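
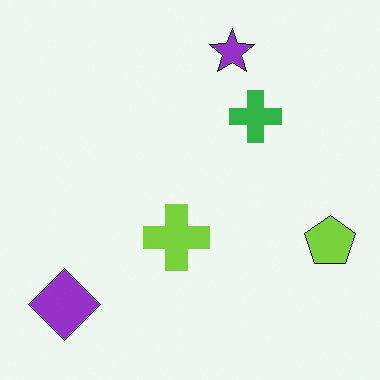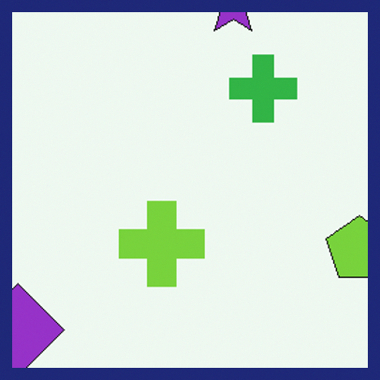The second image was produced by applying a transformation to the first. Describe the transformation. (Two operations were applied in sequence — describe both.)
Cropped slightly and scaled back up, then framed with a navy border.

The visible shapes are larger and the field of view is narrower; shapes near the original edges may be partly or wholly outside the frame — a crop-and-rescale. A solid navy frame runs around the edge of the second image, with the content slightly shrunk inside it.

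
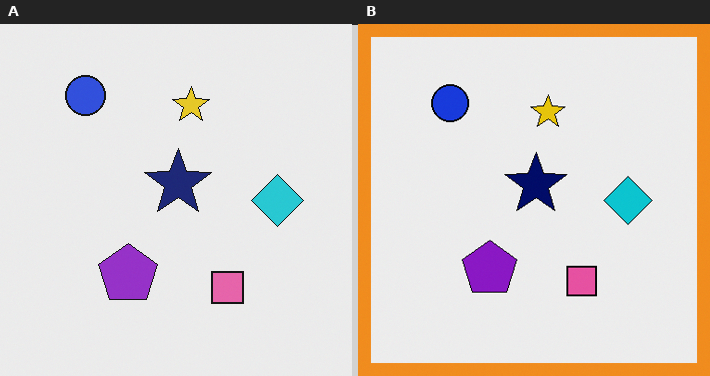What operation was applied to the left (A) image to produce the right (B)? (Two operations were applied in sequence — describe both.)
The transformation is: given slightly increased contrast, then framed with a orange border.

Tones are pushed away from mid-grey across the whole image — a global contrast change. A solid orange frame runs around the edge of the right (B) image, with the content slightly shrunk inside it.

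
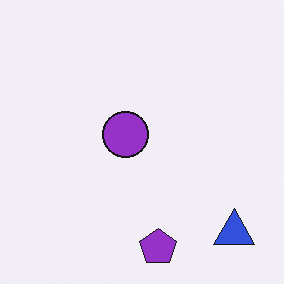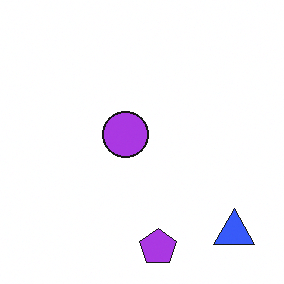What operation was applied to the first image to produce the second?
This is the original image brightened a little.

Every pixel — background and shapes alike — is uniformly brightened.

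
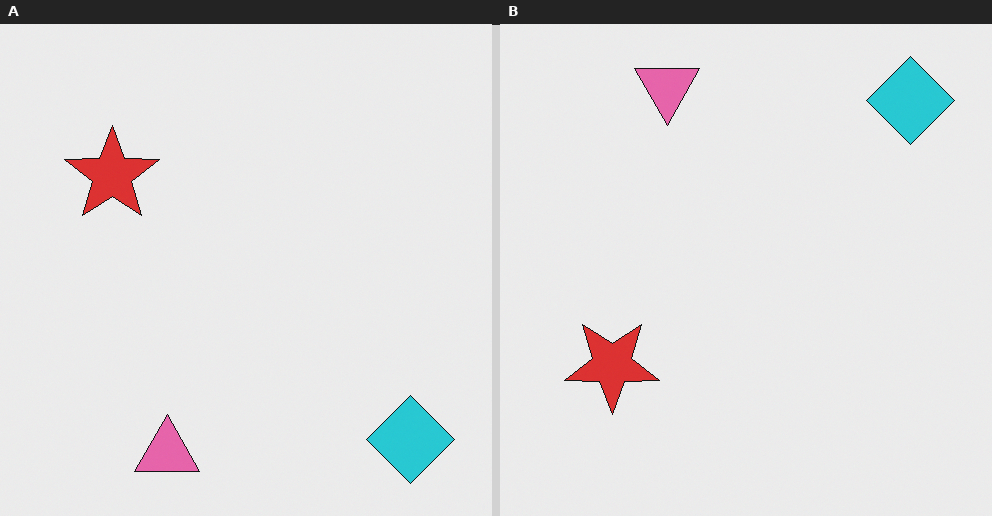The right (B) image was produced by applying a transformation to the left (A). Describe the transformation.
It was flipped vertically (top ↔ bottom).

The pink triangle is in the bottom of the left (A) image and the top of the right (B) — shapes on opposite sides of the horizontal midline have swapped in a mirror flip.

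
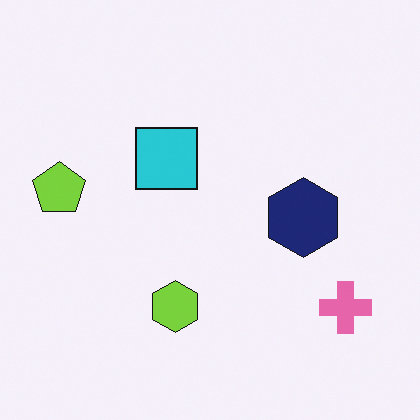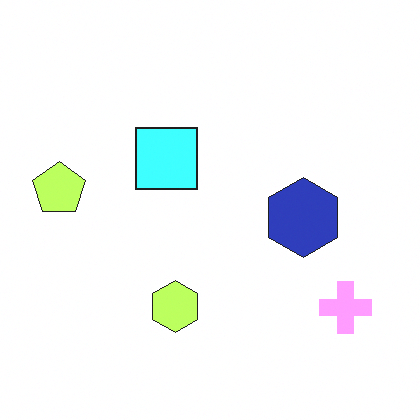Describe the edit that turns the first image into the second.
The second image is the first substantially brightened.

Every pixel — background and shapes alike — is uniformly brightened.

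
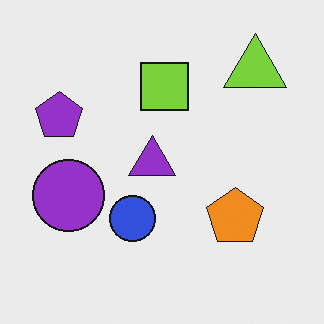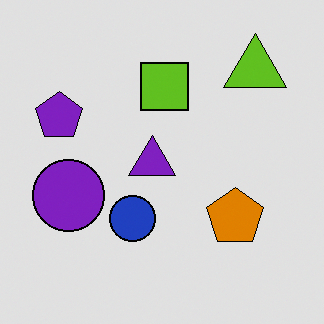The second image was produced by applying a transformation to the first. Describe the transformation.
The second image is the first posterized to a reduced palette.

Each flat color has snapped to a coarser quantized level — most visibly, the near-white background has dropped to a flat grey.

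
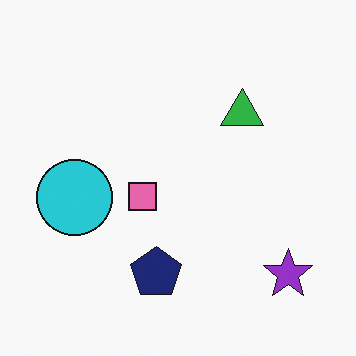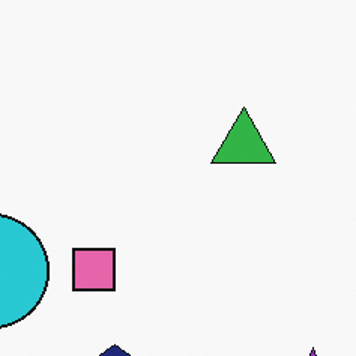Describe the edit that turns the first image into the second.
The second image is the first cropped to a modestly smaller region and rescaled.

The visible shapes are larger and the field of view is narrower; shapes near the original edges may be partly or wholly outside the frame — a crop-and-rescale.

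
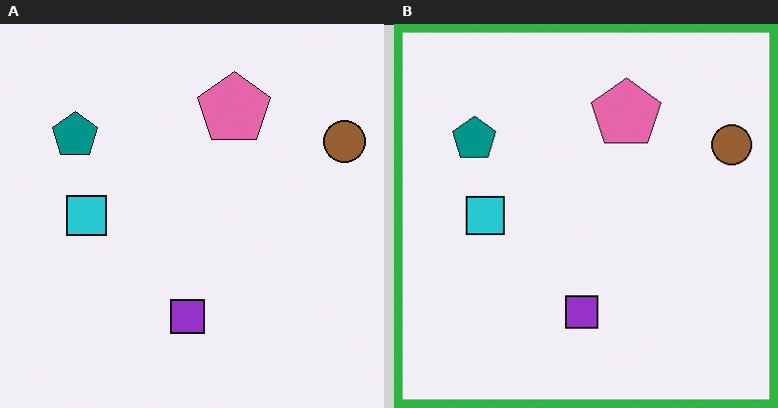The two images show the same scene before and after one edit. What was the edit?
The right (B) image is the left (A) framed with a green border.

A solid green frame runs around the edge of the right (B) image, with the content slightly shrunk inside it.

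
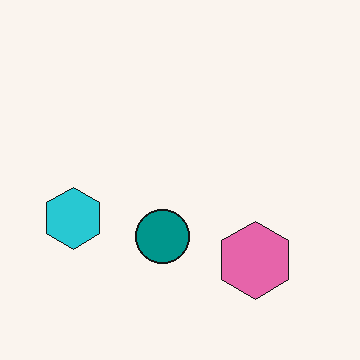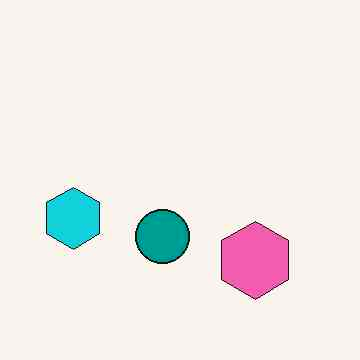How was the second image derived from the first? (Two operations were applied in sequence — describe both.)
The transformation is: given moderate JPEG compression, then slightly oversaturated.

Blocky 8×8 compression artifacts appear around shape edges and the flat background shows ringing — characteristic JPEG degradation. All colors are more vivid — a global saturation change.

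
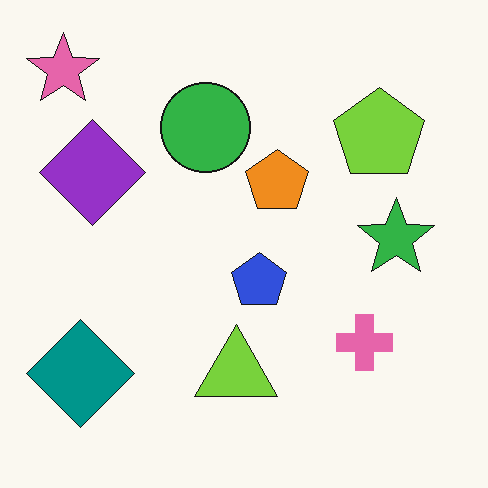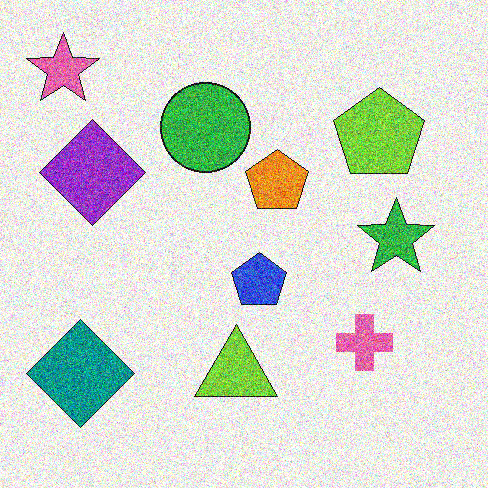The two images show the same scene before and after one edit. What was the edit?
The second image is the first degraded with strong gaussian noise.

Random speckle covers the whole image, including the flat background.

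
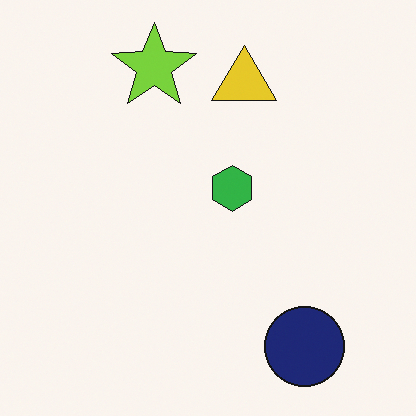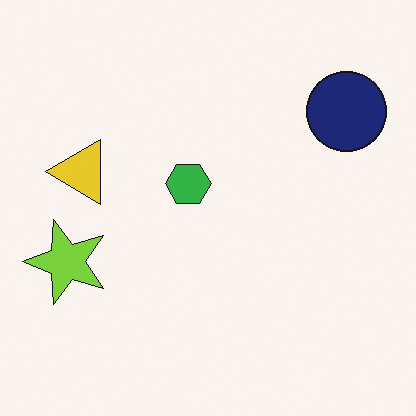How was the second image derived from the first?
The image was rotated 90° counter-clockwise.

The navy circle sits in the bottom-right of the first image and the top-right of the second — consistent with a whole-image 90° counter-clockwise rotation.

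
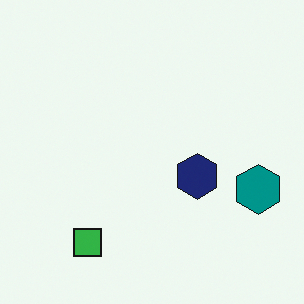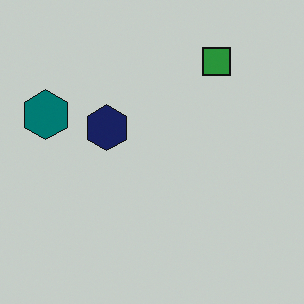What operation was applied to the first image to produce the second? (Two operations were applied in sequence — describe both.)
It was darkened a little, then rotated 180°.

Every pixel — background and shapes alike — is uniformly darkened. The teal hexagon sits in the right of the first image and the left of the second — consistent with a whole-image 180° rotation.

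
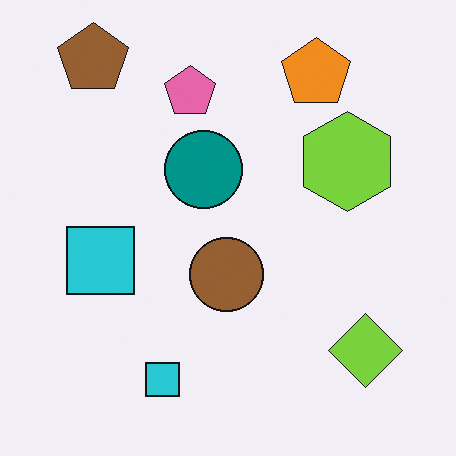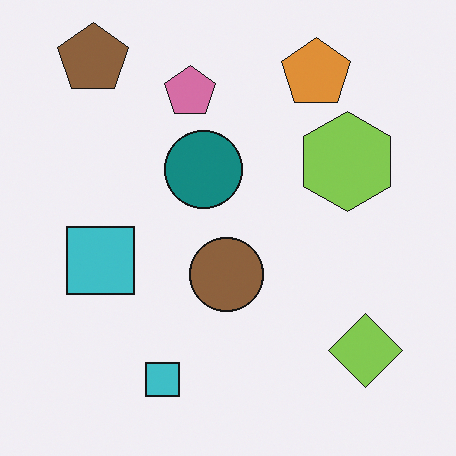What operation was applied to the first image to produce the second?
Slightly desaturated.

All colors are more muted and greyish — a global saturation change.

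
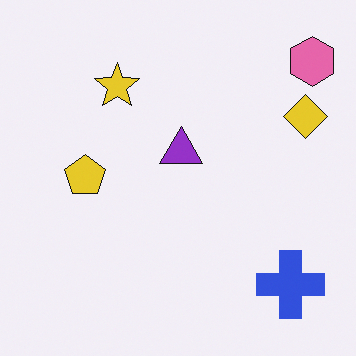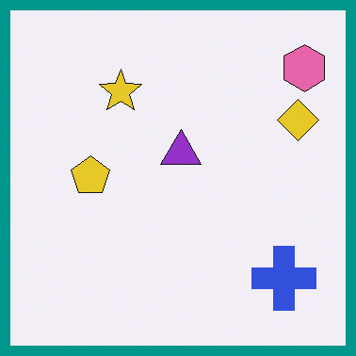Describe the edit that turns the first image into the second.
It was framed with a teal border.

A solid teal frame runs around the edge of the second image, with the content slightly shrunk inside it.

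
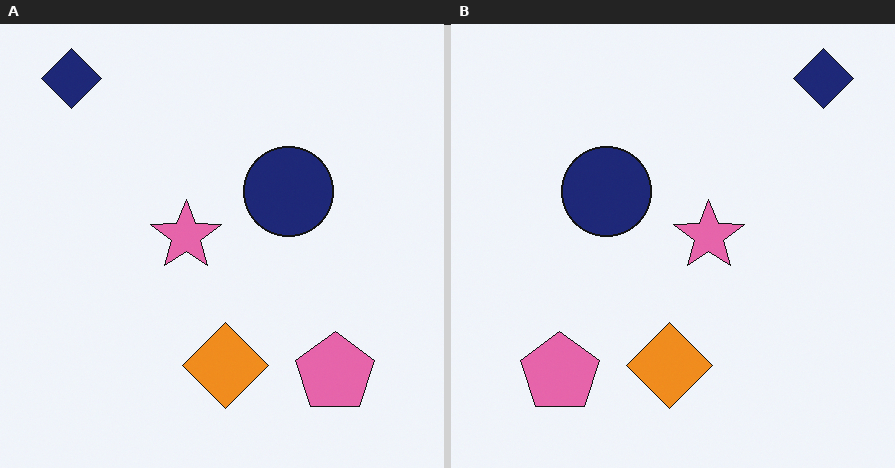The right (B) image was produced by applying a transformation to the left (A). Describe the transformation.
Flipped horizontally (left ↔ right).

The navy diamond is in the top-left of the left (A) image and the top-right of the right (B) — shapes on opposite sides of the vertical midline have swapped in a mirror flip.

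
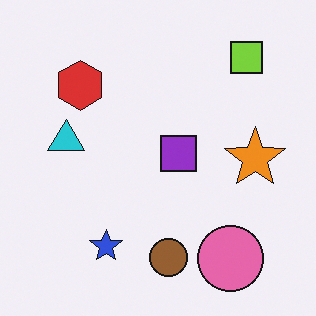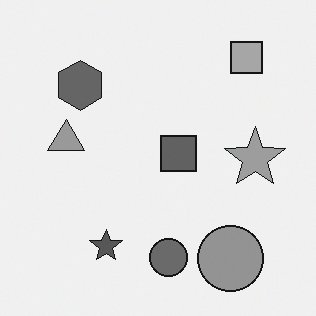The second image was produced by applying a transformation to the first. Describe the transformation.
Converted to grayscale.

All color is removed — every shape is now a shade of grey.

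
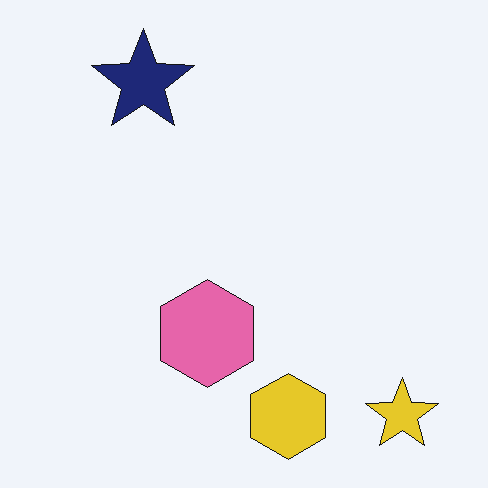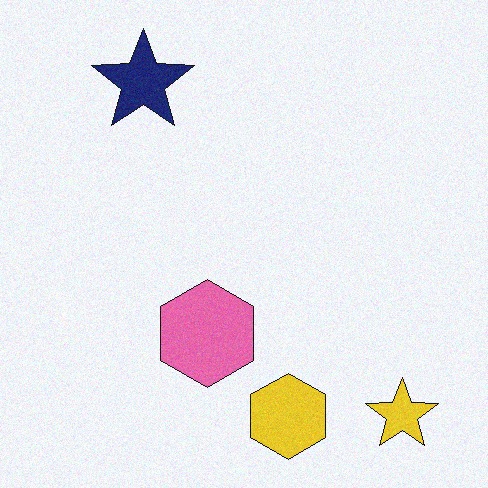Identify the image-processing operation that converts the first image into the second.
It was degraded with a light layer of grain.

Random speckle covers the whole image, including the flat background.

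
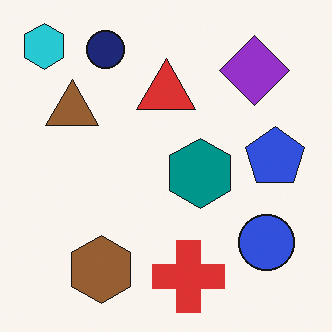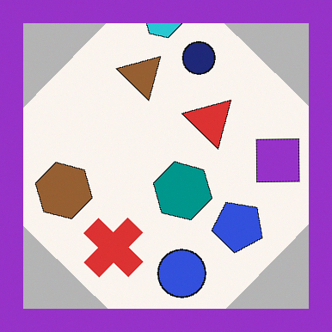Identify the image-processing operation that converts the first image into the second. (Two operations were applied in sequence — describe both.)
This is the original image rotated clockwise by a large amount — several tens of degrees, then framed with a purple border.

Every shape is tilted by the same angle and the image corners show triangular fill wedges — a whole-image rotation by a non-right angle. A solid purple frame runs around the edge of the second image, with the content slightly shrunk inside it.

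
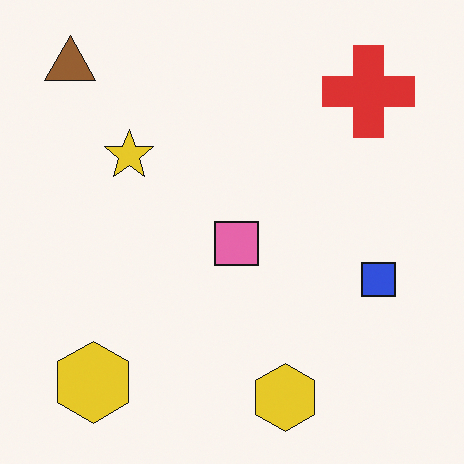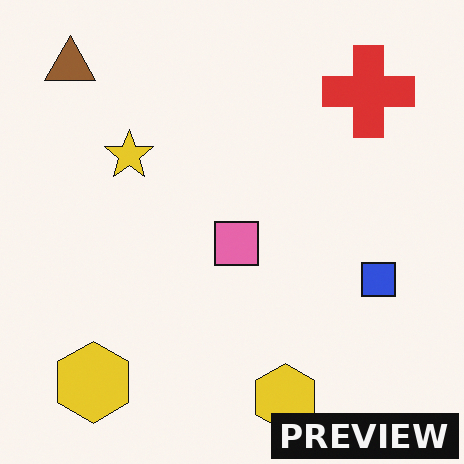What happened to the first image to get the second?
The image was watermarked with the text "PREVIEW" in the lower-right corner.

A dark label reading "PREVIEW" appears in the lower-right corner.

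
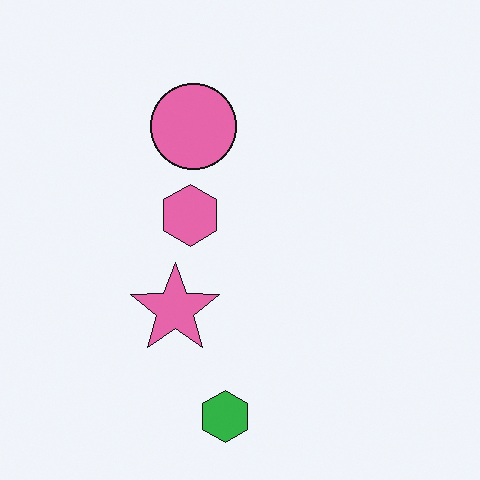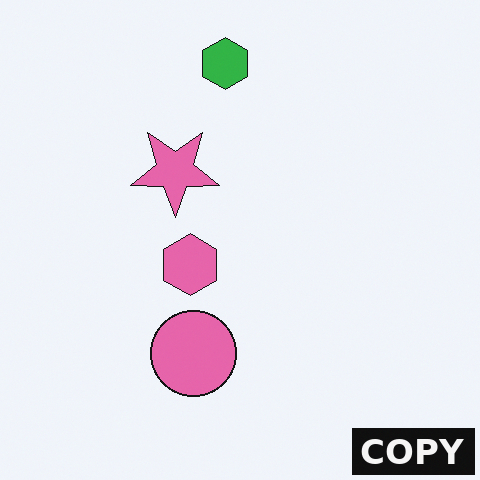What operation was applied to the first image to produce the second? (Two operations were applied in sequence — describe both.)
This is the original image flipped vertically (top ↔ bottom), then watermarked with the text "COPY" in the lower-right corner.

The green hexagon is in the bottom of the first image and the top of the second — shapes on opposite sides of the horizontal midline have swapped in a mirror flip. A dark label reading "COPY" appears in the lower-right corner.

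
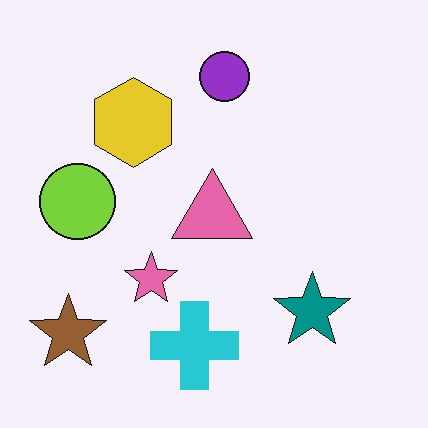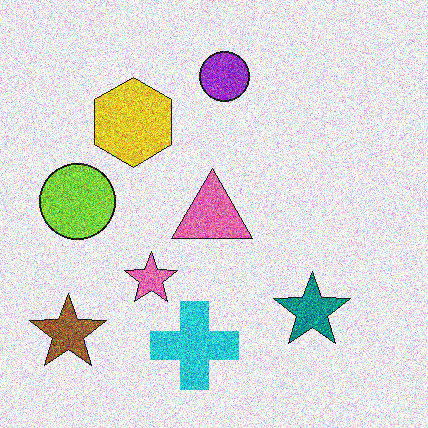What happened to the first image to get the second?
The image was degraded with strong gaussian noise.

Random speckle covers the whole image, including the flat background.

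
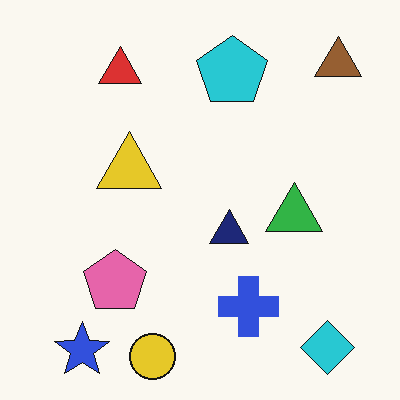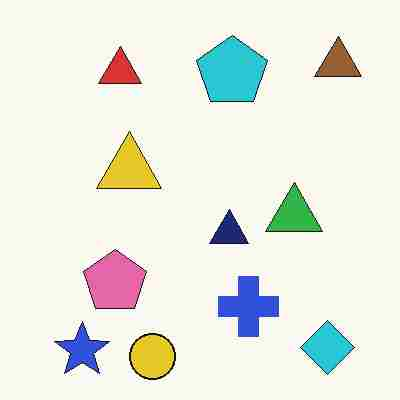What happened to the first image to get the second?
The image was heavily JPEG-compressed with obvious blocking artifacts.

Blocky 8×8 compression artifacts appear around shape edges and the flat background shows ringing — characteristic JPEG degradation.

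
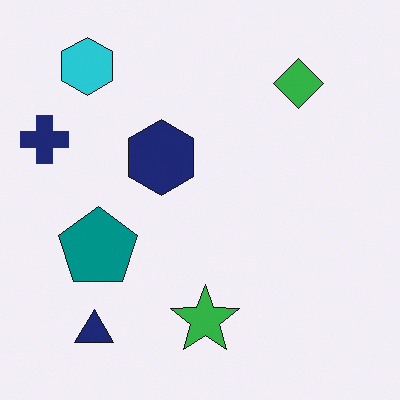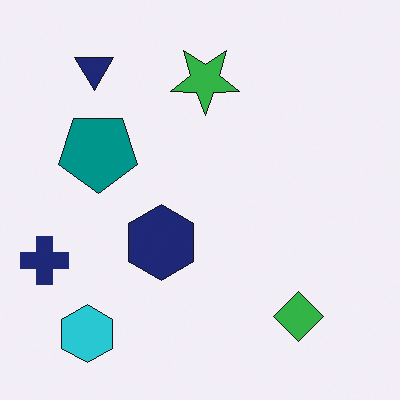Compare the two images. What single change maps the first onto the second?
The second image is the first flipped vertically (top ↔ bottom).

The cyan hexagon is in the top-left of the first image and the bottom-left of the second — shapes on opposite sides of the horizontal midline have swapped in a mirror flip.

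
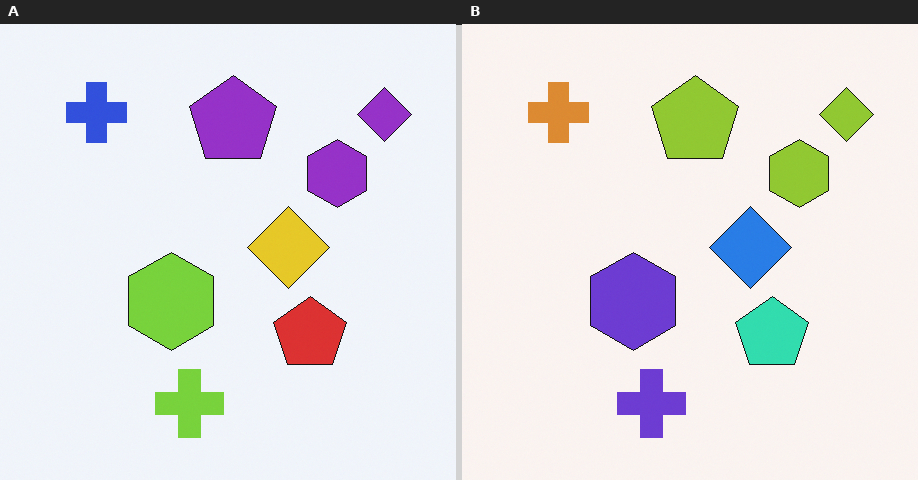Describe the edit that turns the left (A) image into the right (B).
It was hue-shifted by a large amount.

Every shape's color has rotated by the same amount around the hue wheel — a uniform hue shift.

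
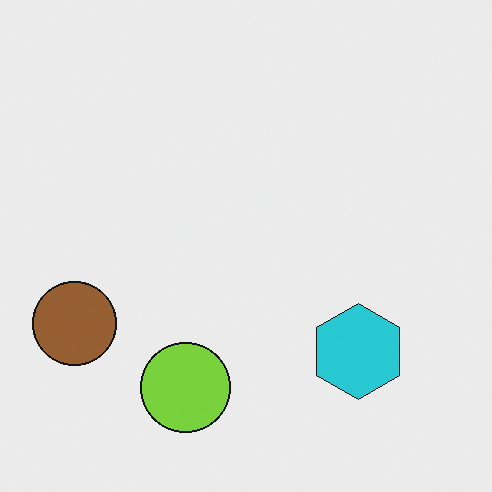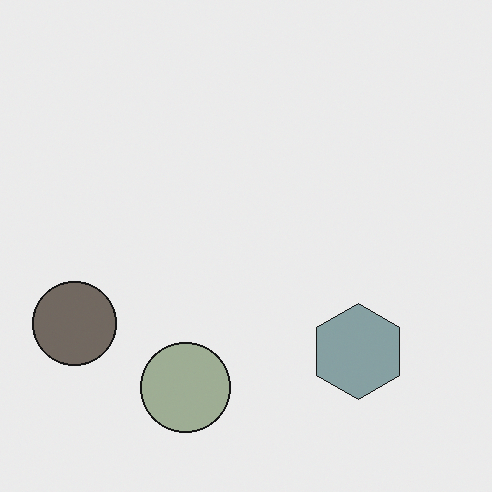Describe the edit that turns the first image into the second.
The transformation is: made much more muted (saturation change).

All colors are more muted and greyish — a global saturation change.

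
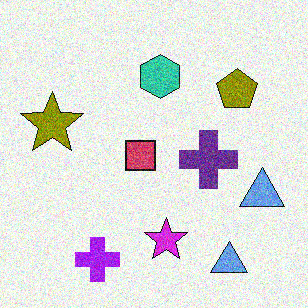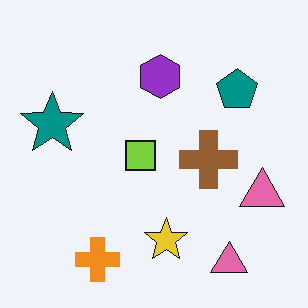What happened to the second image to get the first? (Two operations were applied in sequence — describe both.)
The image was degraded with moderate additive noise, then hue-shifted by a large amount.

Random speckle covers the whole image, including the flat background. Every shape's color has rotated by the same amount around the hue wheel — a uniform hue shift.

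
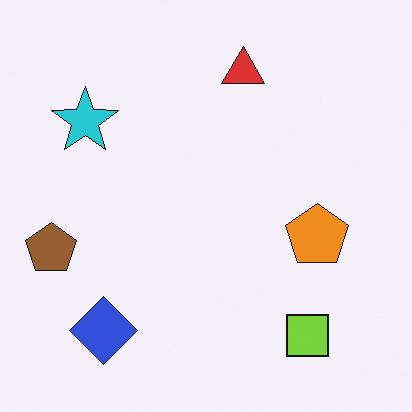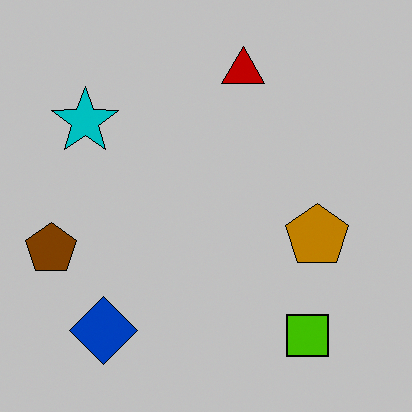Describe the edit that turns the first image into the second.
Aggressively posterized.

Each flat color has snapped to a coarser quantized level — most visibly, the near-white background has dropped to a flat grey.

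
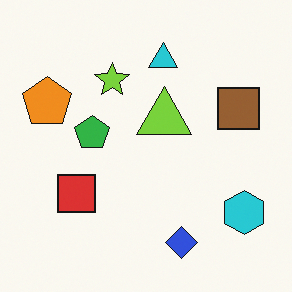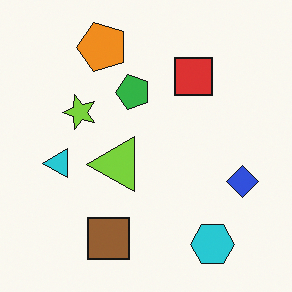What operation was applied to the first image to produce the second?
The second image is the first transposed (reflected across the top-left ↔ bottom-right diagonal).

Shapes have swapped their row and column positions — what was in the top-right is now in the bottom-left — a diagonal reflection.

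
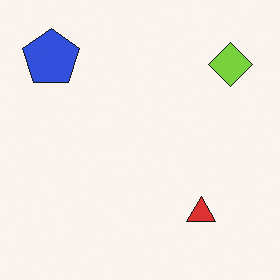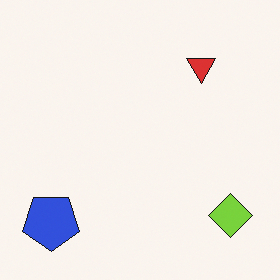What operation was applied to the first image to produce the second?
It was flipped vertically (top ↔ bottom).

The blue pentagon is in the top-left of the first image and the bottom-left of the second — shapes on opposite sides of the horizontal midline have swapped in a mirror flip.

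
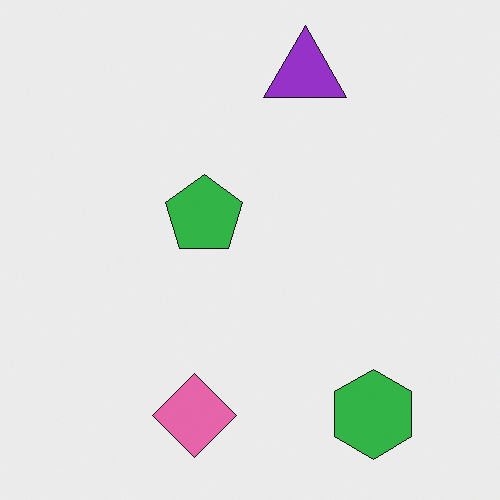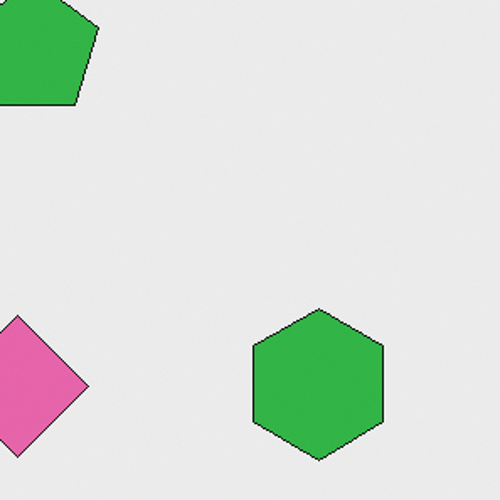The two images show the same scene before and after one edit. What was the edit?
It was cropped tightly and scaled back up.

The visible shapes are larger and the field of view is narrower; shapes near the original edges may be partly or wholly outside the frame — a crop-and-rescale.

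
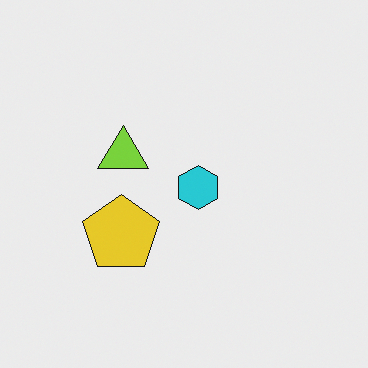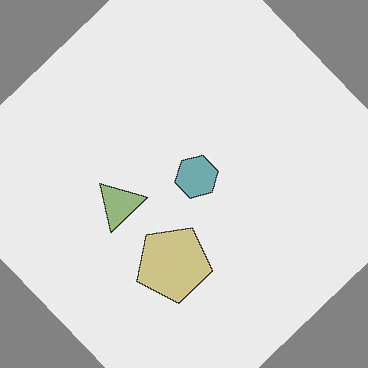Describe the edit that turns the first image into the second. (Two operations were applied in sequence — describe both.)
It was made much more muted (saturation change), then rotated counter-clockwise by a large amount — several tens of degrees.

All colors are more muted and greyish — a global saturation change. Every shape is tilted by the same angle and the image corners show triangular fill wedges — a whole-image rotation by a non-right angle.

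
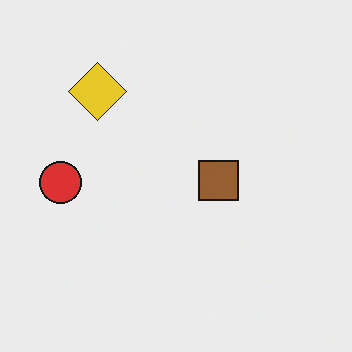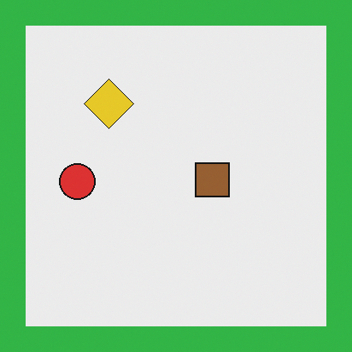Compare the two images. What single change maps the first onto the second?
It was framed with a green border.

A solid green frame runs around the edge of the second image, with the content slightly shrunk inside it.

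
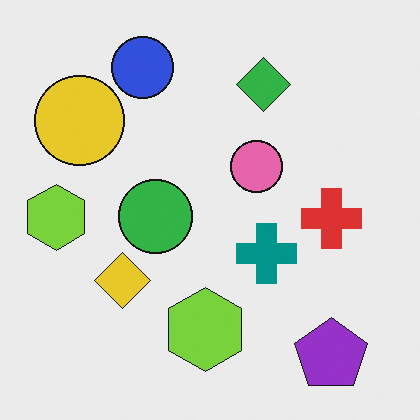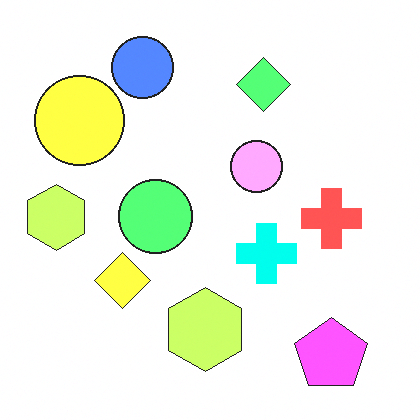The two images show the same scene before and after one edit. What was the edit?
The image was substantially brightened.

Every pixel — background and shapes alike — is uniformly brightened.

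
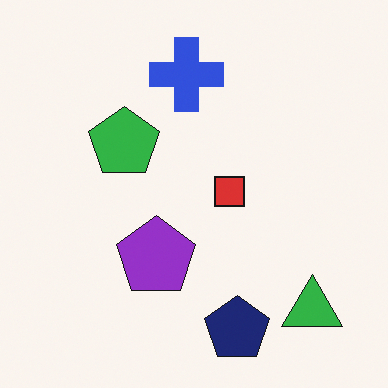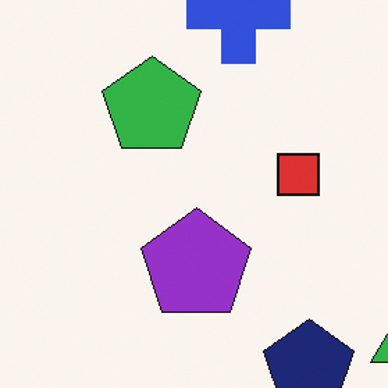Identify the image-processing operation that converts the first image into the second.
The second image is the first cropped slightly and scaled back up.

The visible shapes are larger and the field of view is narrower; shapes near the original edges may be partly or wholly outside the frame — a crop-and-rescale.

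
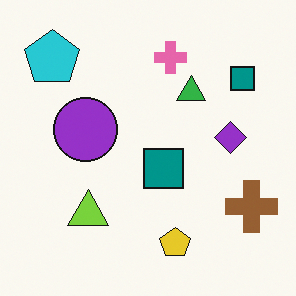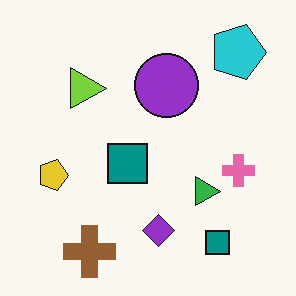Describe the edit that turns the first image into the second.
The transformation is: rotated 90° clockwise.

The cyan pentagon sits in the top-left of the first image and the top-right of the second — consistent with a whole-image 90° clockwise rotation.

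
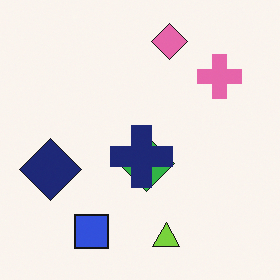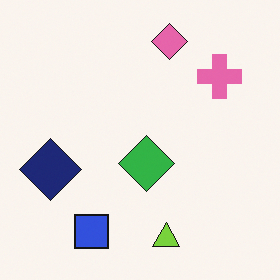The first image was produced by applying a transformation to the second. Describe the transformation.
The transformation is: overlaid with an additional navy cross.

A navy cross appears in the first image that is absent from the second.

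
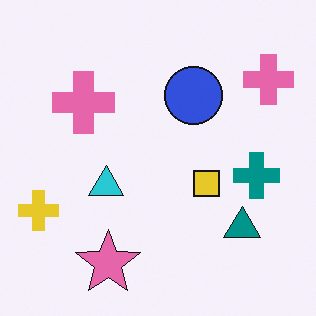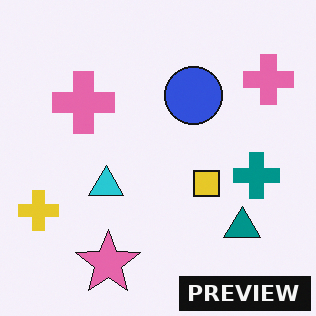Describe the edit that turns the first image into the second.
Watermarked with the text "PREVIEW" in the lower-right corner.

A dark label reading "PREVIEW" appears in the lower-right corner.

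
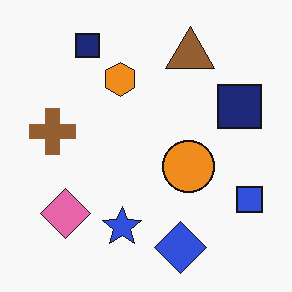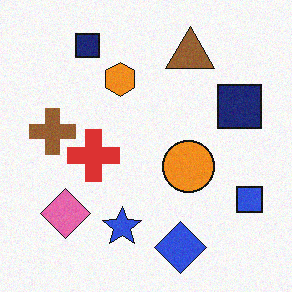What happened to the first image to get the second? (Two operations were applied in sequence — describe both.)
Degraded with a light layer of grain, then overlaid with an additional red cross.

Random speckle covers the whole image, including the flat background. A red cross appears in the second image that is absent from the first.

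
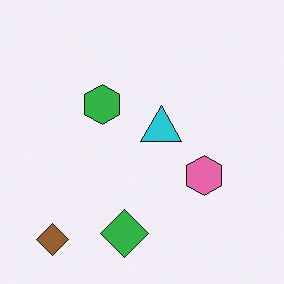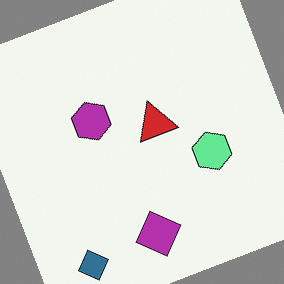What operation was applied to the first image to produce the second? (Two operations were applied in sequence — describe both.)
The image was hue-shifted through roughly half the color wheel, then rotated counter-clockwise by a clearly visible amount.

Every shape's color has rotated by the same amount around the hue wheel — a uniform hue shift. Every shape is tilted by the same angle and the image corners show triangular fill wedges — a whole-image rotation by a non-right angle.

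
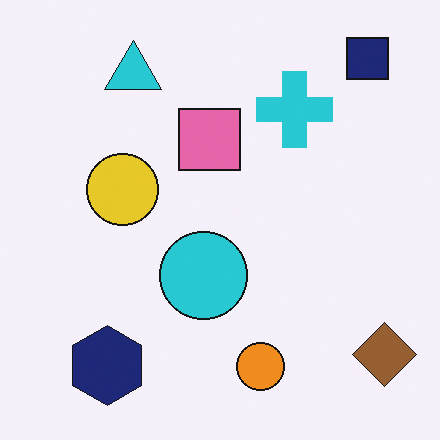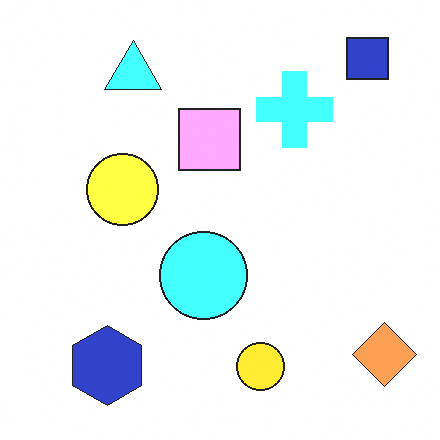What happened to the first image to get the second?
The second image is the first noticeably brightened.

Every pixel — background and shapes alike — is uniformly brightened.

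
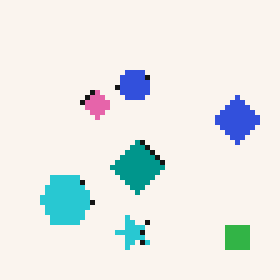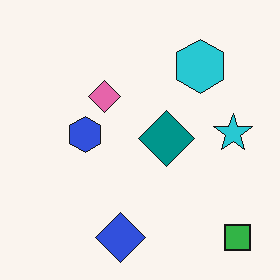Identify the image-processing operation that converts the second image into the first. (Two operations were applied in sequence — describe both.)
The first image is the second transposed (reflected across the top-left ↔ bottom-right diagonal), then mildly pixelated.

Shapes have swapped their row and column positions — what was in the top-right is now in the bottom-left — a diagonal reflection. Shapes are reduced to large square blocks; fine edges and outlines are lost — a downscale-then-upscale (mosaic) effect.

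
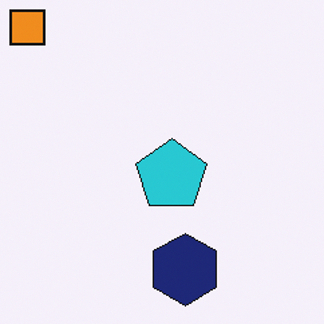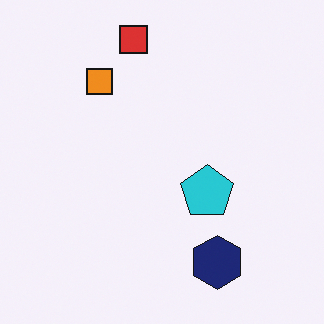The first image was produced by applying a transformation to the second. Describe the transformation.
Cropped slightly and scaled back up.

The visible shapes are larger and the field of view is narrower; shapes near the original edges may be partly or wholly outside the frame — a crop-and-rescale.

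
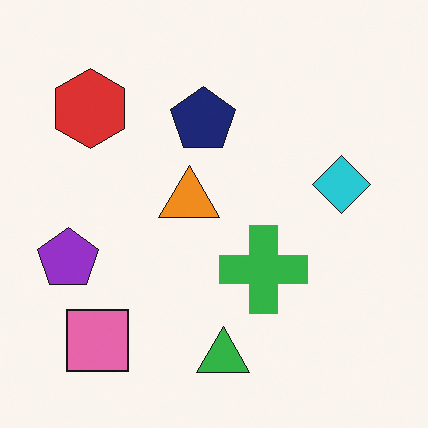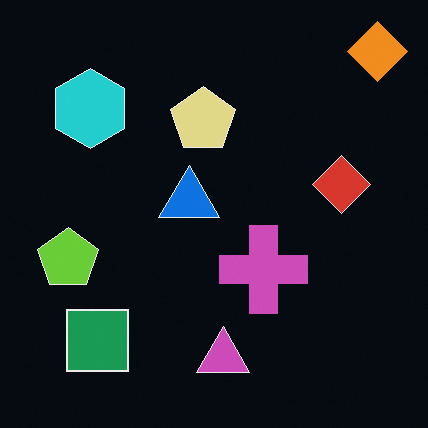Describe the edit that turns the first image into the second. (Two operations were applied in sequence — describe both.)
Color-inverted (negative), then overlaid with an additional orange diamond.

The light background has become dark and every shape's color is its complement — a photographic negative. An orange diamond appears in the second image that is absent from the first.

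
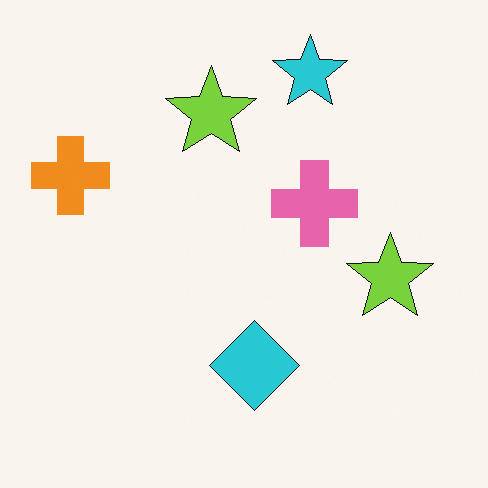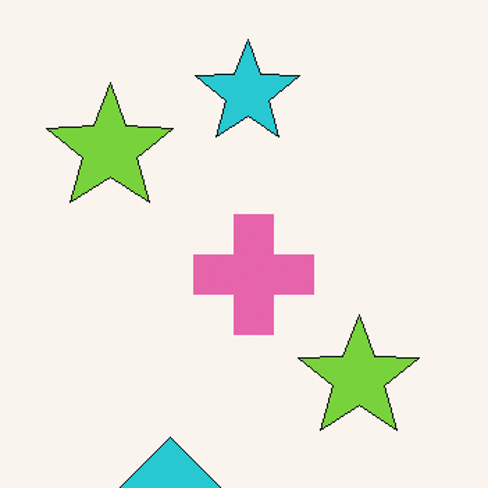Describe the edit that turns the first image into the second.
This is the original image cropped slightly and scaled back up.

The visible shapes are larger and the field of view is narrower; shapes near the original edges may be partly or wholly outside the frame — a crop-and-rescale.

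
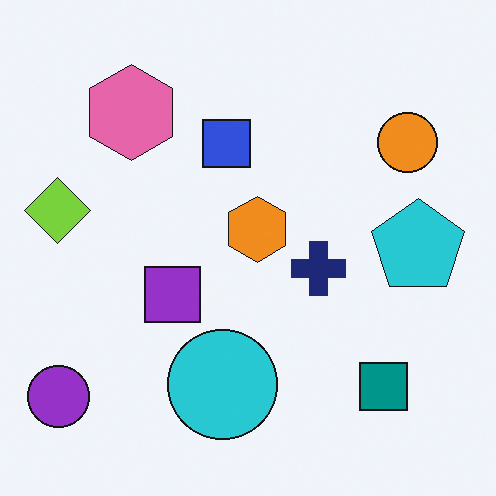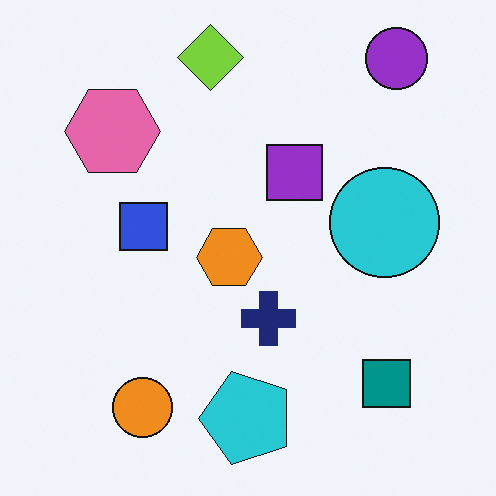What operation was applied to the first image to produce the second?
The transformation is: transposed (reflected across the top-left ↔ bottom-right diagonal).

Shapes have swapped their row and column positions — what was in the top-right is now in the bottom-left — a diagonal reflection.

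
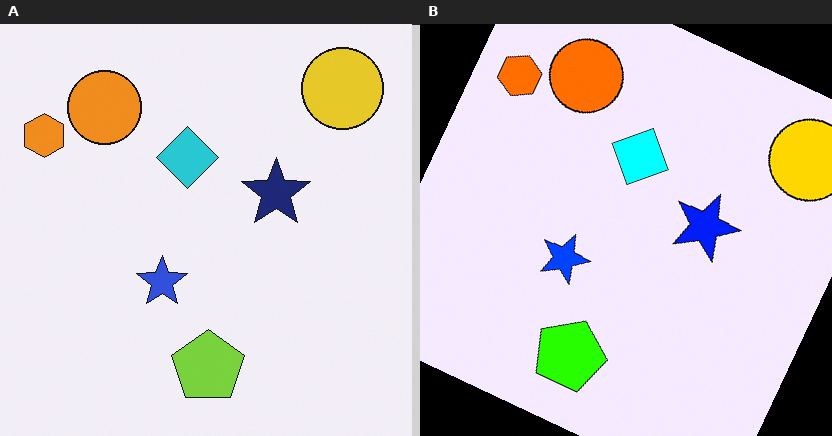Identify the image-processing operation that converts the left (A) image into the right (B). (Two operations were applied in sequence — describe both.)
The image was rotated clockwise by a moderate amount, then made much more vivid (saturation change).

Every shape is tilted by the same angle and the image corners show triangular fill wedges — a whole-image rotation by a non-right angle. All colors are more vivid — a global saturation change.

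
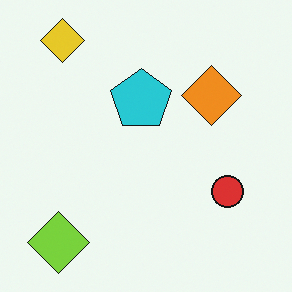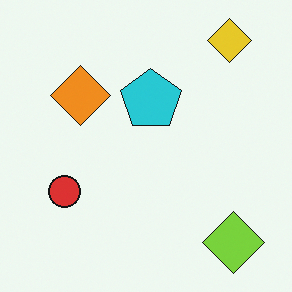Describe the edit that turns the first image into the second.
It was flipped horizontally (left ↔ right).

The lime diamond is in the bottom-left of the first image and the bottom-right of the second — shapes on opposite sides of the vertical midline have swapped in a mirror flip.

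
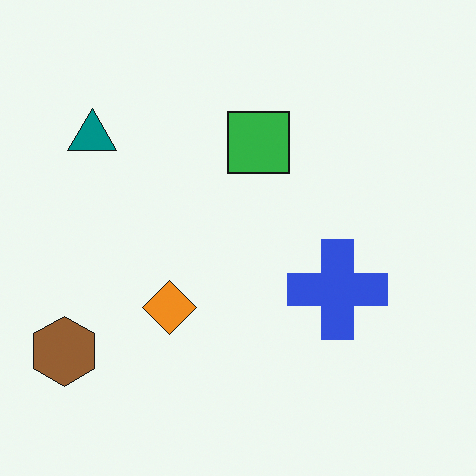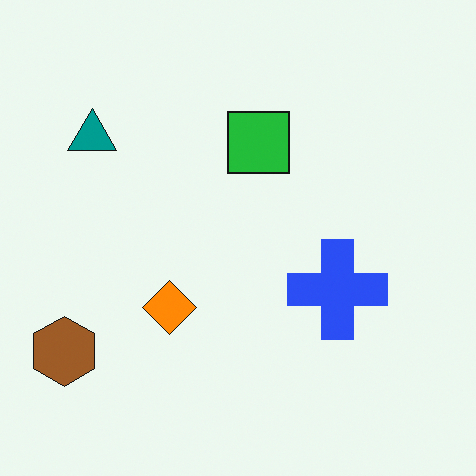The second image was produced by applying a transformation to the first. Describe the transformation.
The transformation is: slightly oversaturated.

All colors are more vivid — a global saturation change.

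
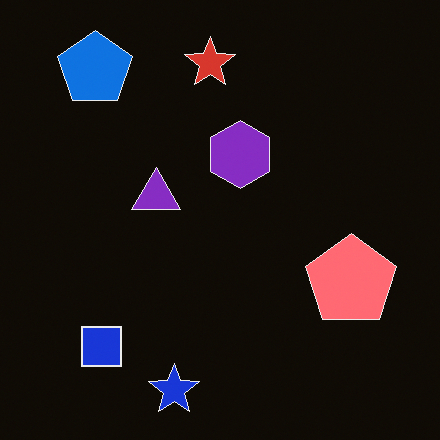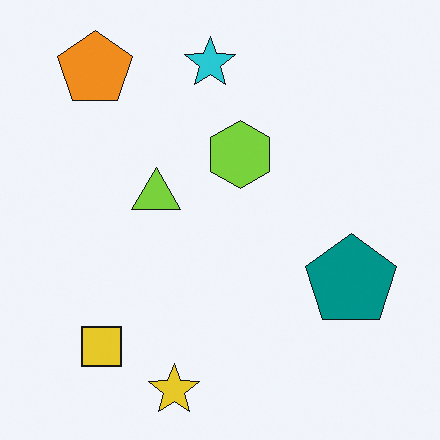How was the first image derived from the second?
This is the original image color-inverted (negative).

The light background has become dark and every shape's color is its complement — a photographic negative.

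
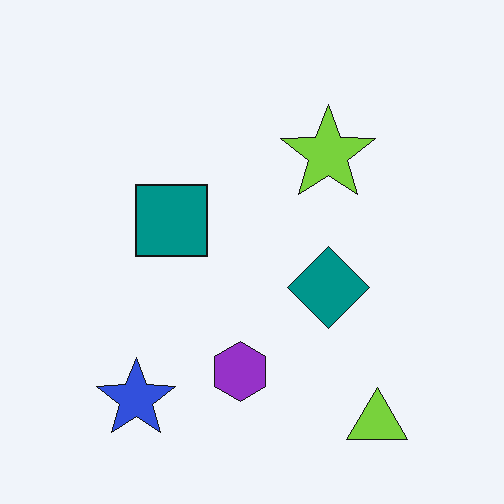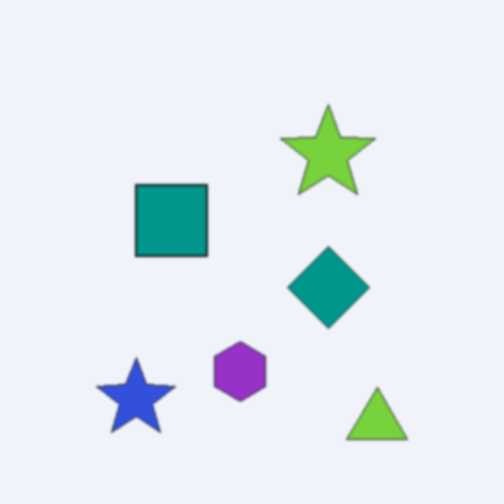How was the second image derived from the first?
The second image is the first slightly softened.

Shape edges and outlines are uniformly softened across the whole image.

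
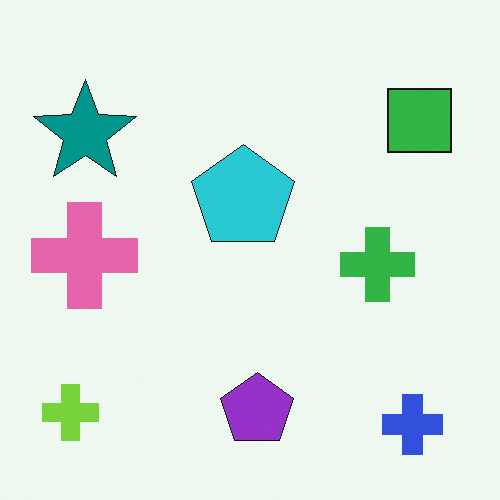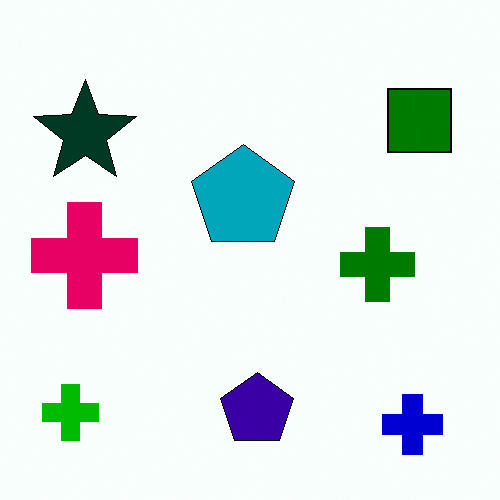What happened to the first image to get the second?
Given much higher contrast.

Tones are pushed away from mid-grey across the whole image — a global contrast change.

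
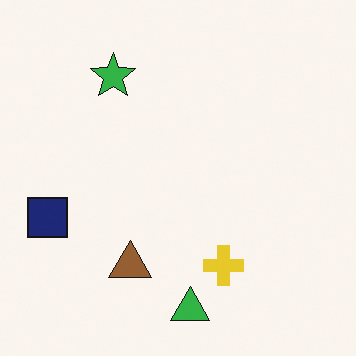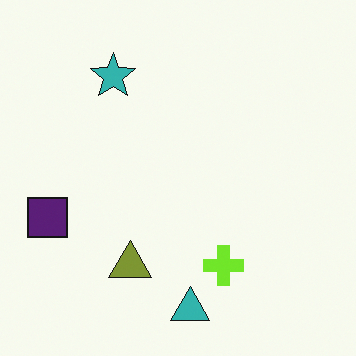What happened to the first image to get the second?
The second image is the first hue-shifted by a small amount.

Every shape's color has rotated by the same amount around the hue wheel — a uniform hue shift.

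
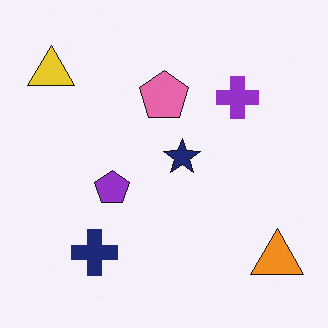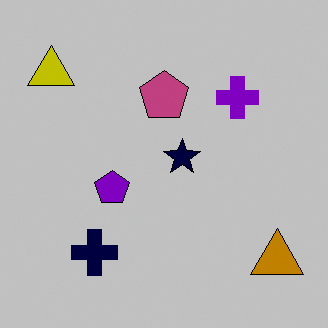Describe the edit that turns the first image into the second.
The second image is the first aggressively posterized.

Each flat color has snapped to a coarser quantized level — most visibly, the near-white background has dropped to a flat grey.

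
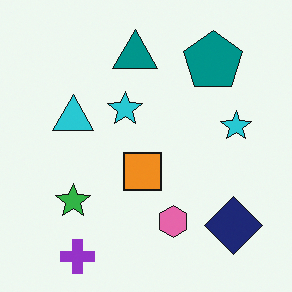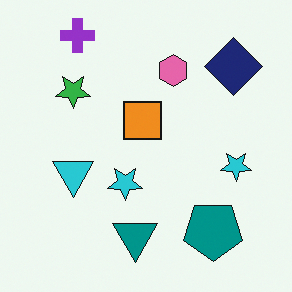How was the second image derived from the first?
The image was flipped vertically (top ↔ bottom).

The purple cross is in the bottom-left of the first image and the top-left of the second — shapes on opposite sides of the horizontal midline have swapped in a mirror flip.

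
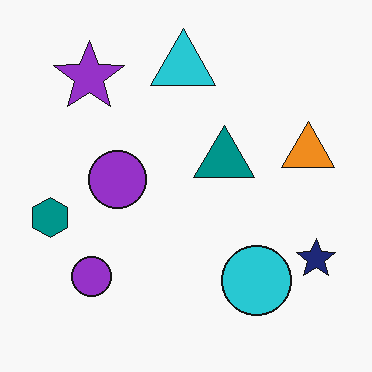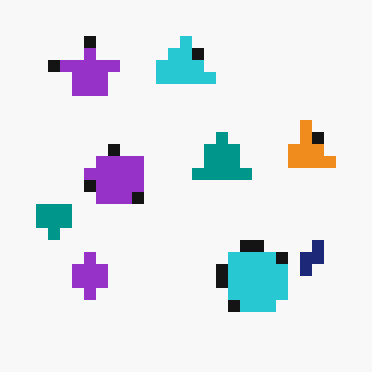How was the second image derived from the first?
It was heavily pixelated into large blocks.

Shapes are reduced to large square blocks; fine edges and outlines are lost — a downscale-then-upscale (mosaic) effect.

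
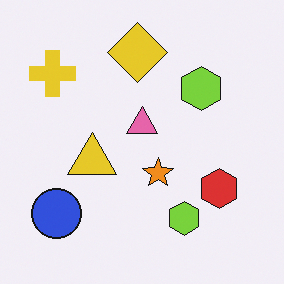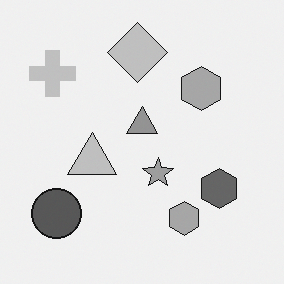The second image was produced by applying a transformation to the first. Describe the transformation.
It was converted to grayscale.

All color is removed — every shape is now a shade of grey.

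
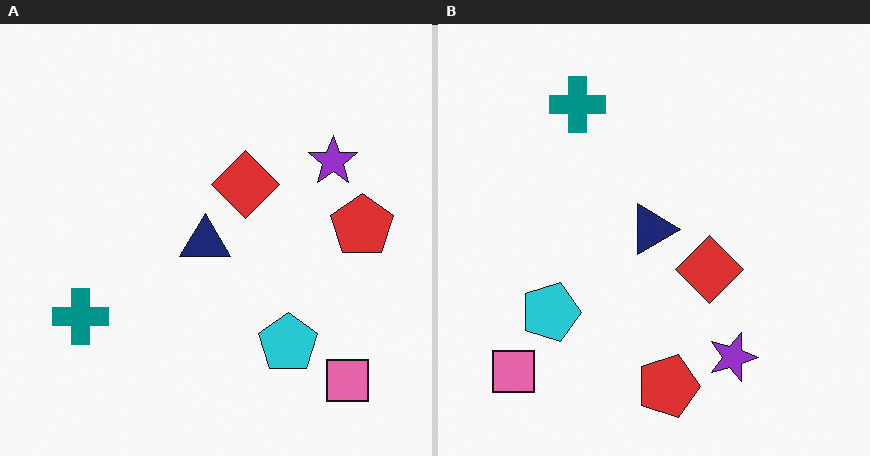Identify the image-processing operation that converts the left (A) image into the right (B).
The right (B) image is the left (A) rotated 90° clockwise.

The pink square sits in the bottom-right of the left (A) image and the bottom-left of the right (B) — consistent with a whole-image 90° clockwise rotation.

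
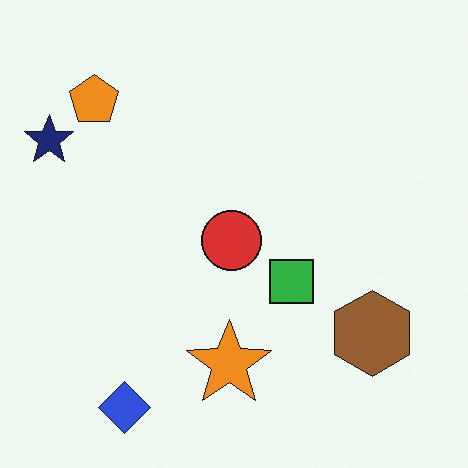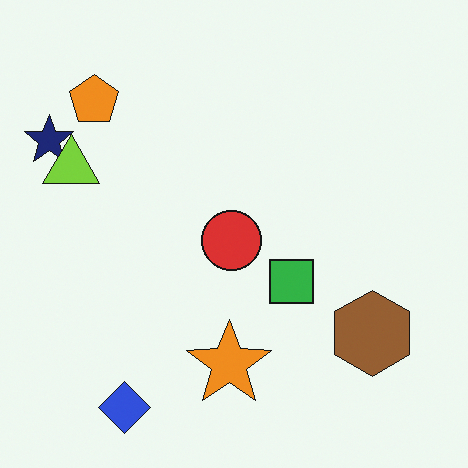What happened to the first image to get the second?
Overlaid with an additional lime triangle.

A lime triangle appears in the second image that is absent from the first.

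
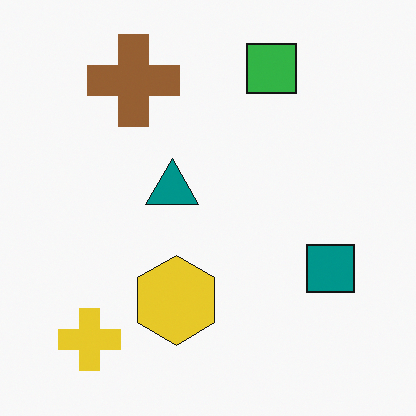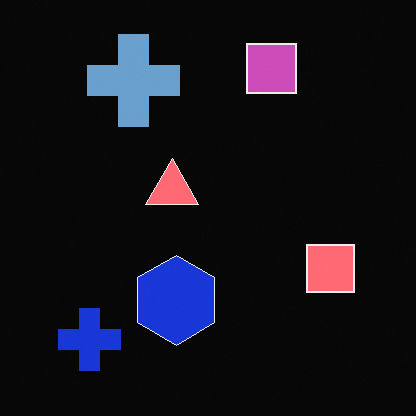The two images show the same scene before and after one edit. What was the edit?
The second image is the first color-inverted (negative).

The light background has become dark and every shape's color is its complement — a photographic negative.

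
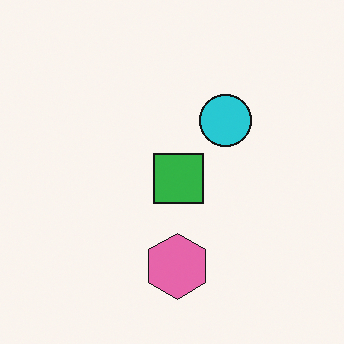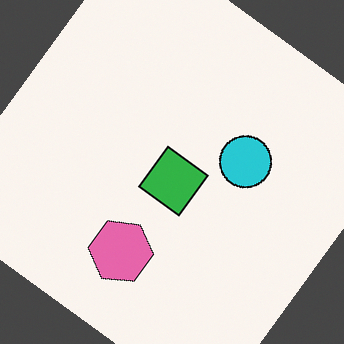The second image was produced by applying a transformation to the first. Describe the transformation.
The image was rotated clockwise by a large amount — several tens of degrees.

Every shape is tilted by the same angle and the image corners show triangular fill wedges — a whole-image rotation by a non-right angle.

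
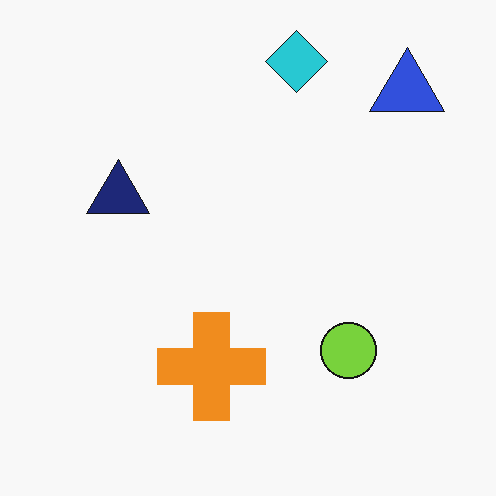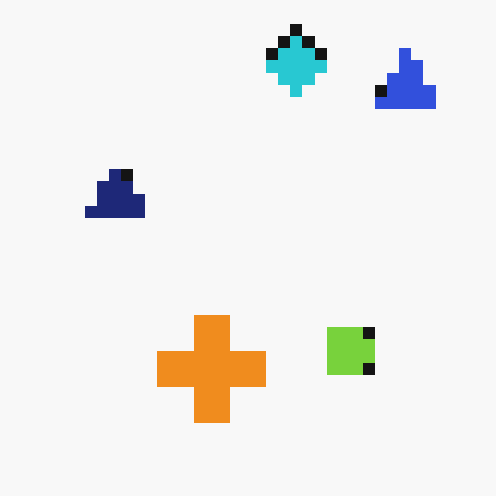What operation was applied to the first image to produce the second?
Heavily pixelated into large blocks.

Shapes are reduced to large square blocks; fine edges and outlines are lost — a downscale-then-upscale (mosaic) effect.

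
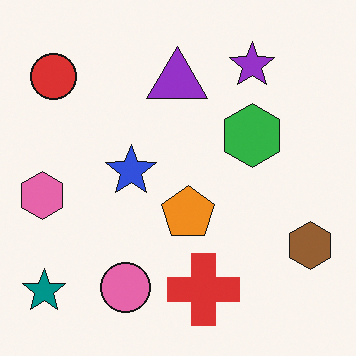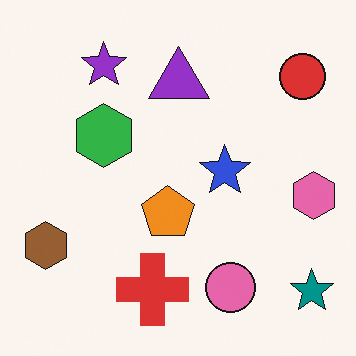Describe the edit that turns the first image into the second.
The transformation is: flipped horizontally (left ↔ right).

The pink hexagon is in the left of the first image and the right of the second — shapes on opposite sides of the vertical midline have swapped in a mirror flip.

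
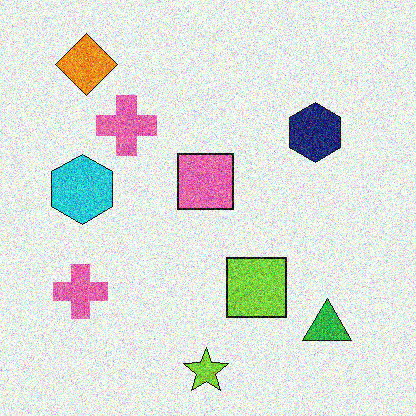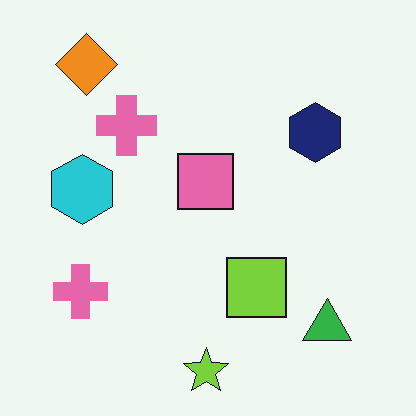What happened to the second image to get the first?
It was degraded with heavy additive noise.

Random speckle covers the whole image, including the flat background.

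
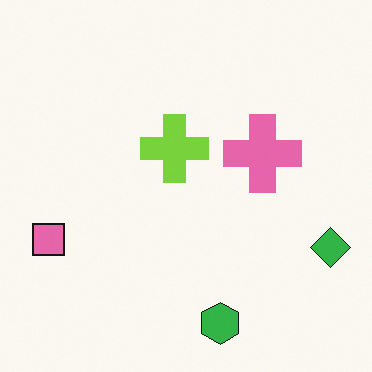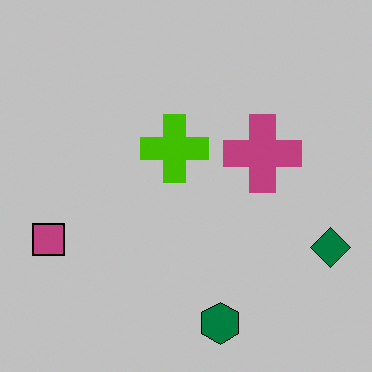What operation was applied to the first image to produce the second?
The second image is the first aggressively posterized.

Each flat color has snapped to a coarser quantized level — most visibly, the near-white background has dropped to a flat grey.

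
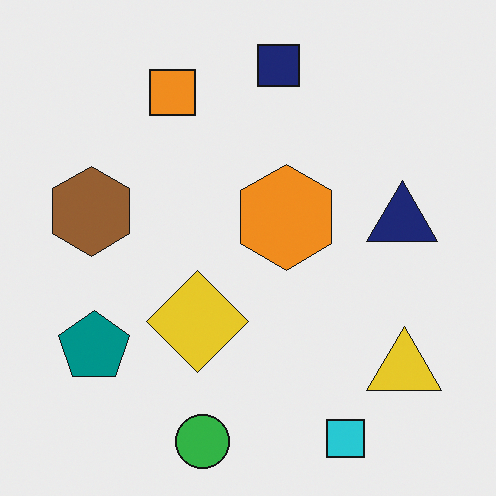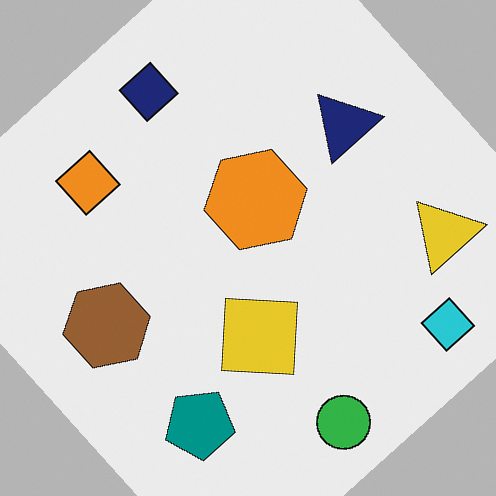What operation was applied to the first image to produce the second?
The second image is the first rotated counter-clockwise by a large amount — several tens of degrees.

Every shape is tilted by the same angle and the image corners show triangular fill wedges — a whole-image rotation by a non-right angle.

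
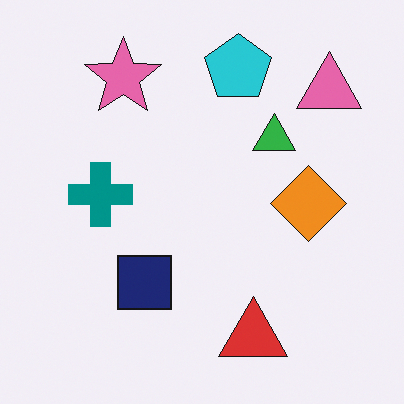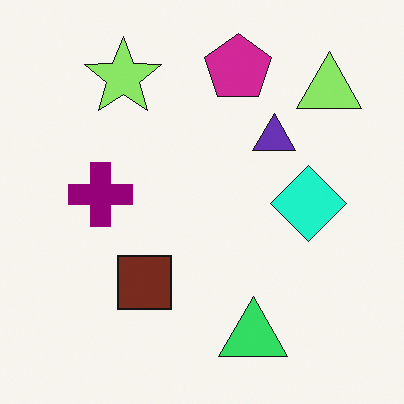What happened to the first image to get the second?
It was hue-shifted by a moderate amount.

Every shape's color has rotated by the same amount around the hue wheel — a uniform hue shift.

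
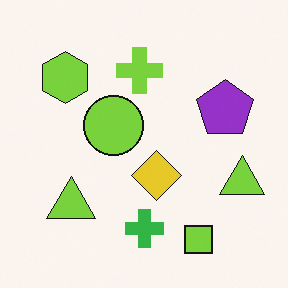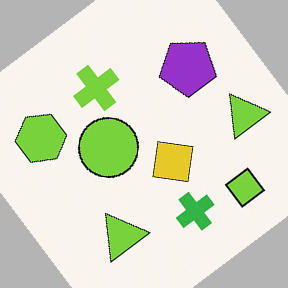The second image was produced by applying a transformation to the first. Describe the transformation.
Rotated counter-clockwise by a large amount — several tens of degrees.

Every shape is tilted by the same angle and the image corners show triangular fill wedges — a whole-image rotation by a non-right angle.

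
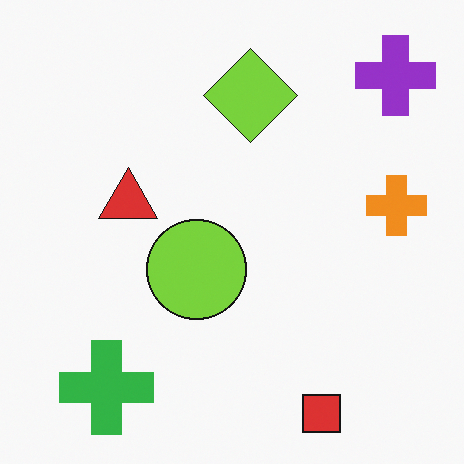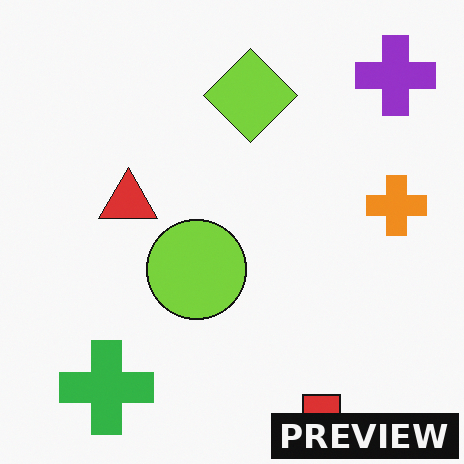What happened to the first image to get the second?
The transformation is: watermarked with the text "PREVIEW" in the lower-right corner.

A dark label reading "PREVIEW" appears in the lower-right corner.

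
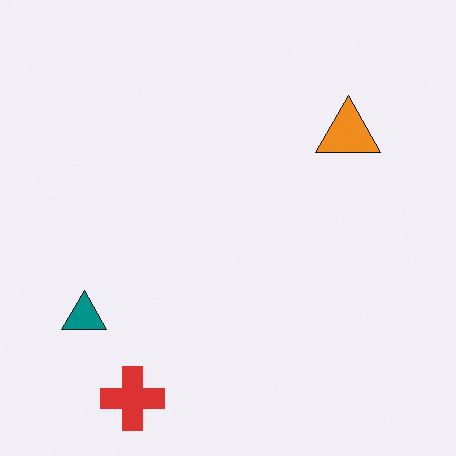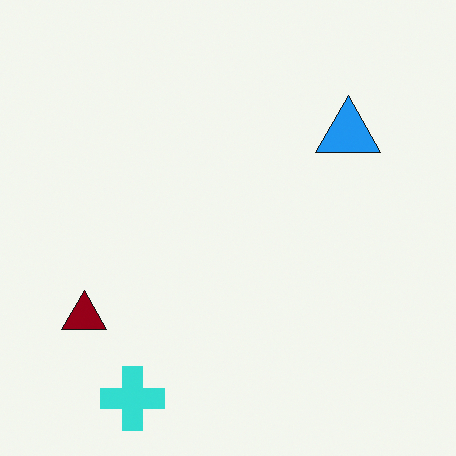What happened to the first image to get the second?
This is the original image hue-shifted through roughly half the color wheel.

Every shape's color has rotated by the same amount around the hue wheel — a uniform hue shift.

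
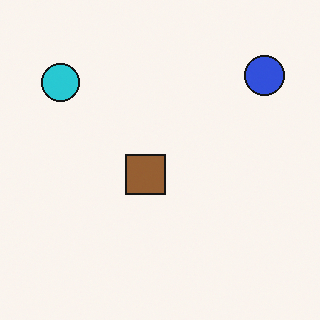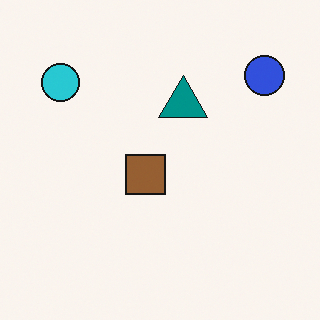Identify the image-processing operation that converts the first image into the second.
It was overlaid with an additional teal triangle.

A teal triangle appears in the second image that is absent from the first.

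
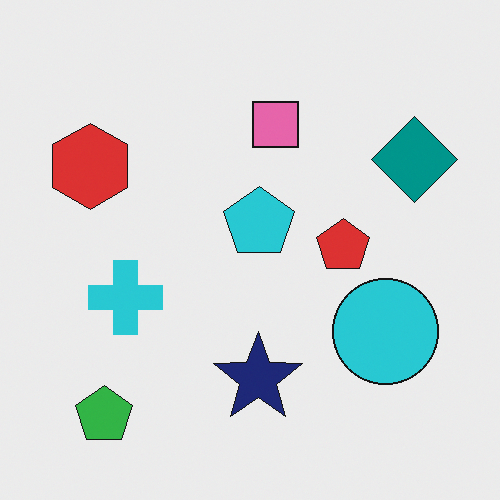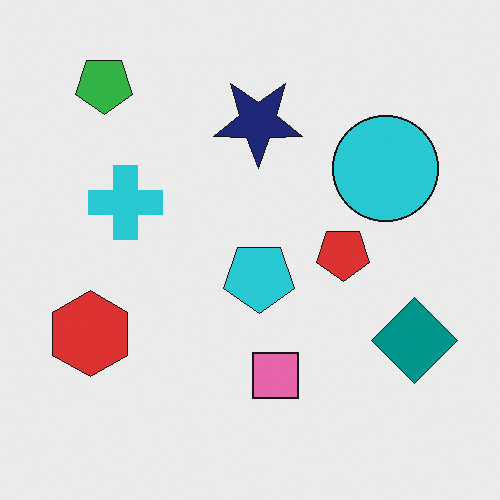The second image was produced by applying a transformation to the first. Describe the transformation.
The second image is the first flipped vertically (top ↔ bottom).

The green pentagon is in the bottom-left of the first image and the top-left of the second — shapes on opposite sides of the horizontal midline have swapped in a mirror flip.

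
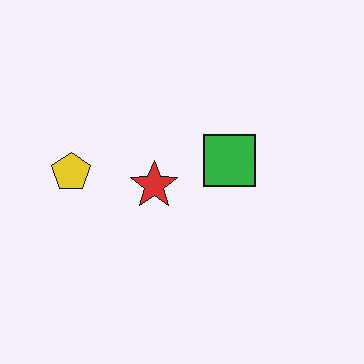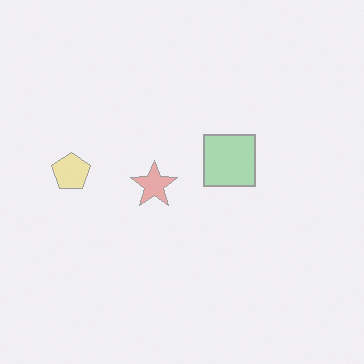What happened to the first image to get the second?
It was washed out (contrast reduced).

Tones are pushed toward mid-grey across the whole image — a global contrast change.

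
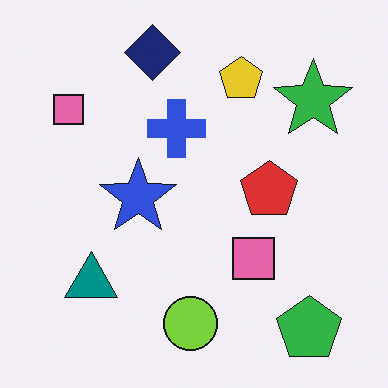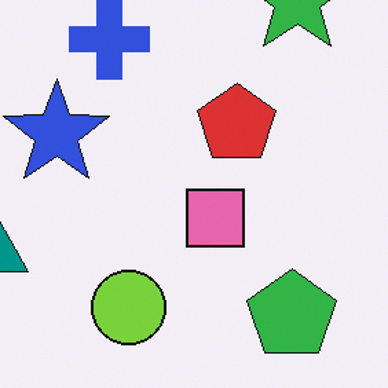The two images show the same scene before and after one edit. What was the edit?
The second image is the first cropped slightly and scaled back up.

The visible shapes are larger and the field of view is narrower; shapes near the original edges may be partly or wholly outside the frame — a crop-and-rescale.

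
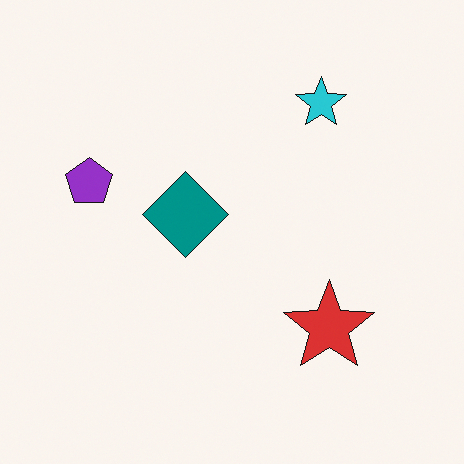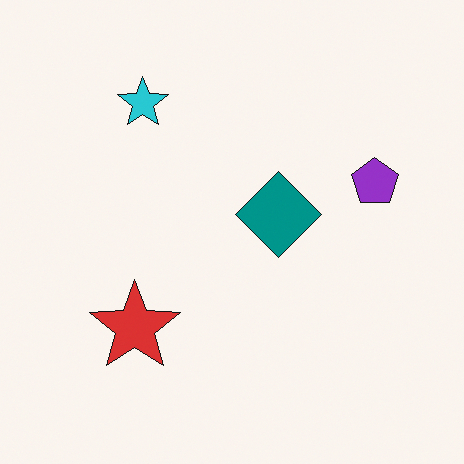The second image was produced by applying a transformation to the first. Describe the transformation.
This is the original image flipped horizontally (left ↔ right).

The purple pentagon is in the left of the first image and the right of the second — shapes on opposite sides of the vertical midline have swapped in a mirror flip.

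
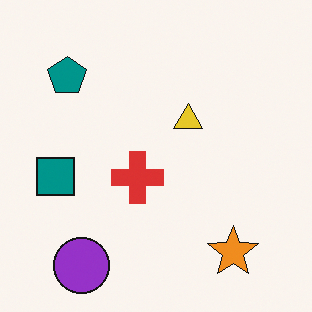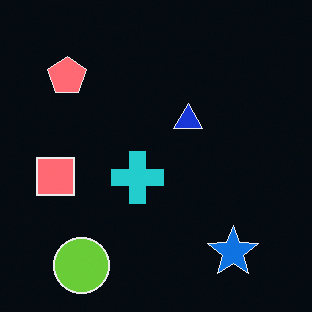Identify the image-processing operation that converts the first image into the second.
The transformation is: color-inverted (negative).

The light background has become dark and every shape's color is its complement — a photographic negative.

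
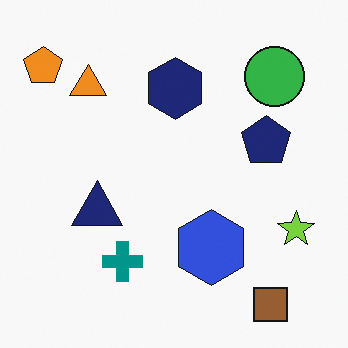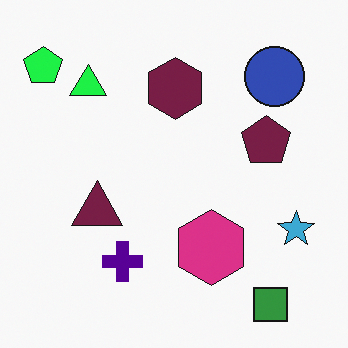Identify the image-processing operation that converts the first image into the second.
The image was hue-shifted through roughly a third of the color wheel.

Every shape's color has rotated by the same amount around the hue wheel — a uniform hue shift.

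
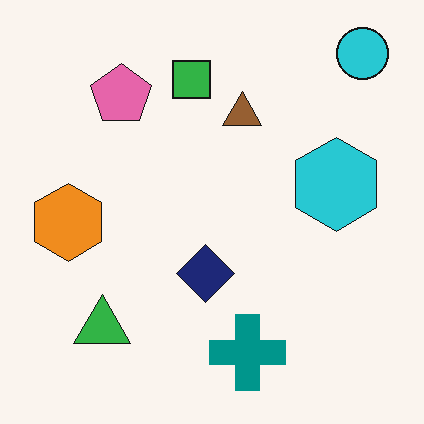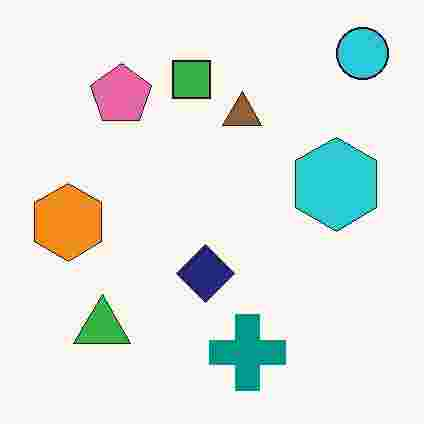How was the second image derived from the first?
It was degraded with heavy JPEG compression.

Blocky 8×8 compression artifacts appear around shape edges and the flat background shows ringing — characteristic JPEG degradation.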